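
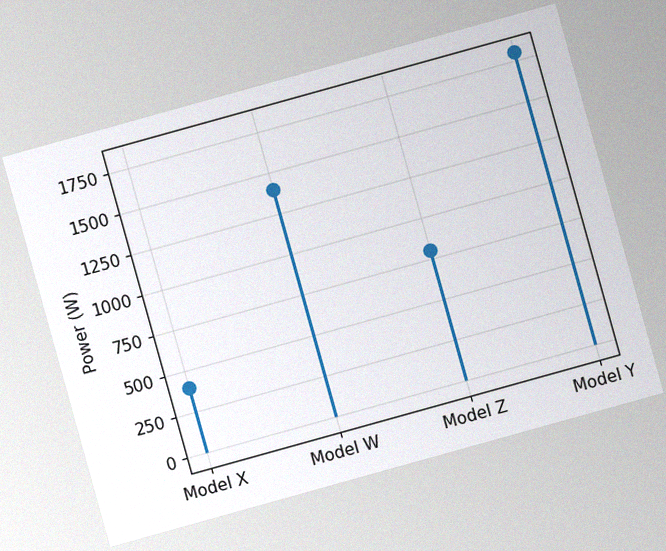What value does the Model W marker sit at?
1400W

The chart is tilted about 16° counter-clockwise, with some photo noise. The Model W marker sits at 1400W.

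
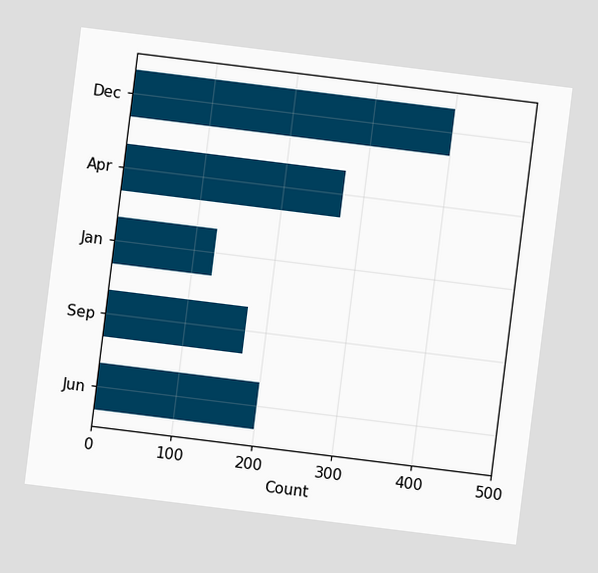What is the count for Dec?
The chart is tilted about 7° clockwise. Reading along the chart's x-axis, the Dec bar reaches 400.

400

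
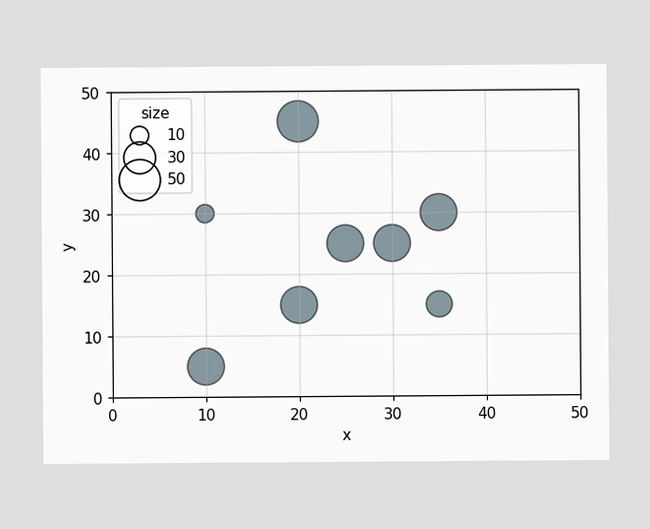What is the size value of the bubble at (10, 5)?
Matching the bubble at (10, 5) against the size legend gives 40.

40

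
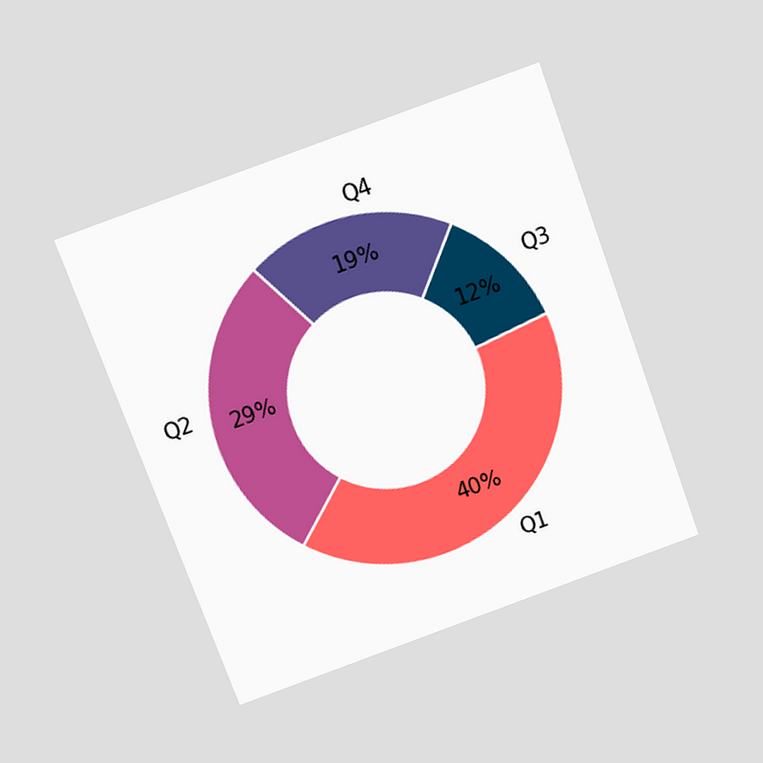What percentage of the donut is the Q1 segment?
40%

The chart is tilted about 20° counter-clockwise and viewed slightly from above. The Q1 segment takes up 40% of the ring.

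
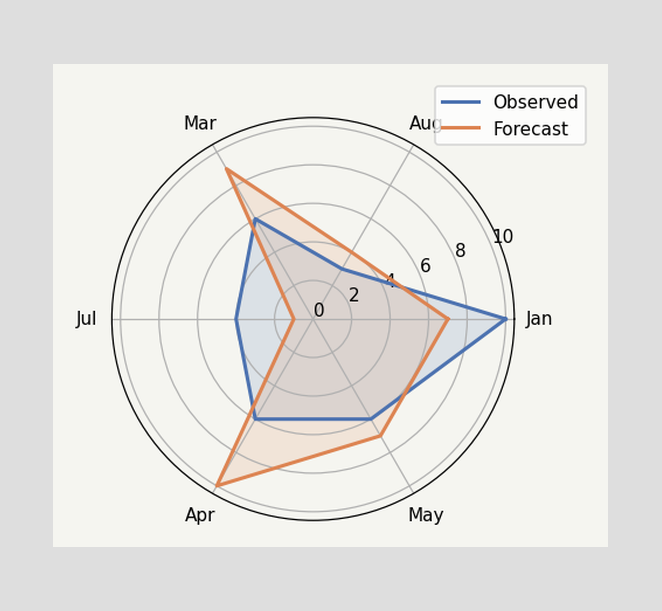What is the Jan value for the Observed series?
10

On the Jan axis, Observed reaches 10.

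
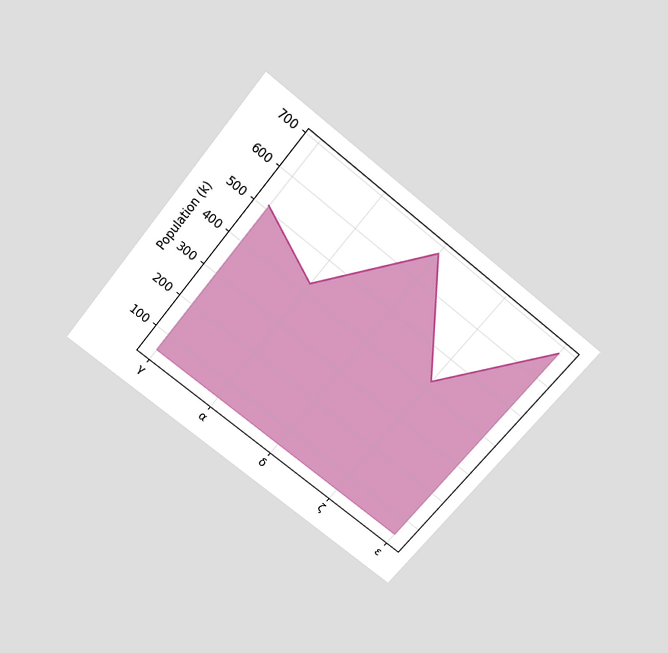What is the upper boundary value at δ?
The chart is tilted about 39° clockwise and viewed slightly from above. At δ the upper boundary is at 680k.

680k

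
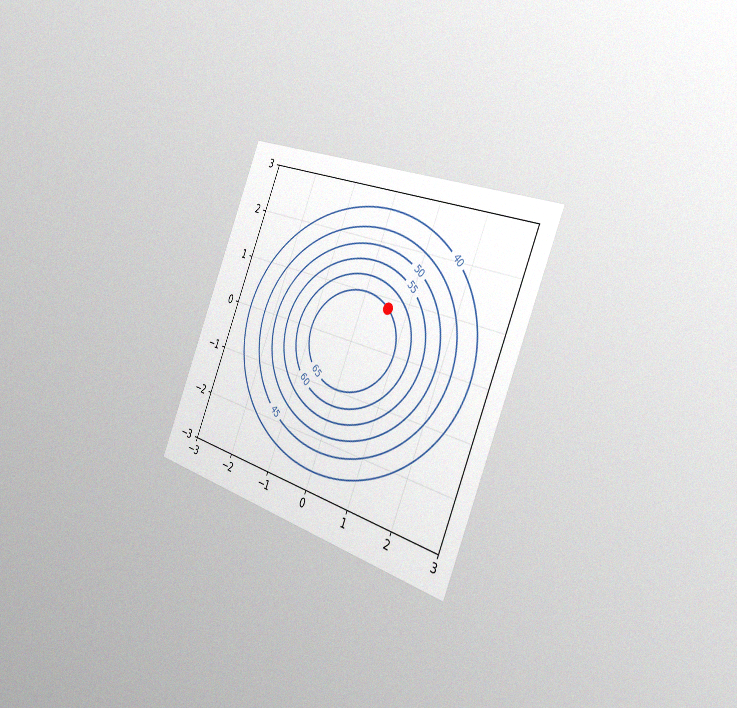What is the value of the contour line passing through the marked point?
The chart is tilted about 22° clockwise and viewed slightly from the right, with some photo noise. The marked point sits on the contour labelled 65.

65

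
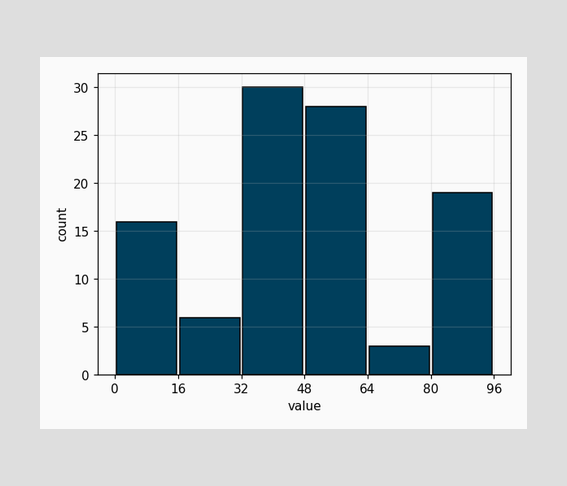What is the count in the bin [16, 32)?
6

The [16, 32) bin has height 6.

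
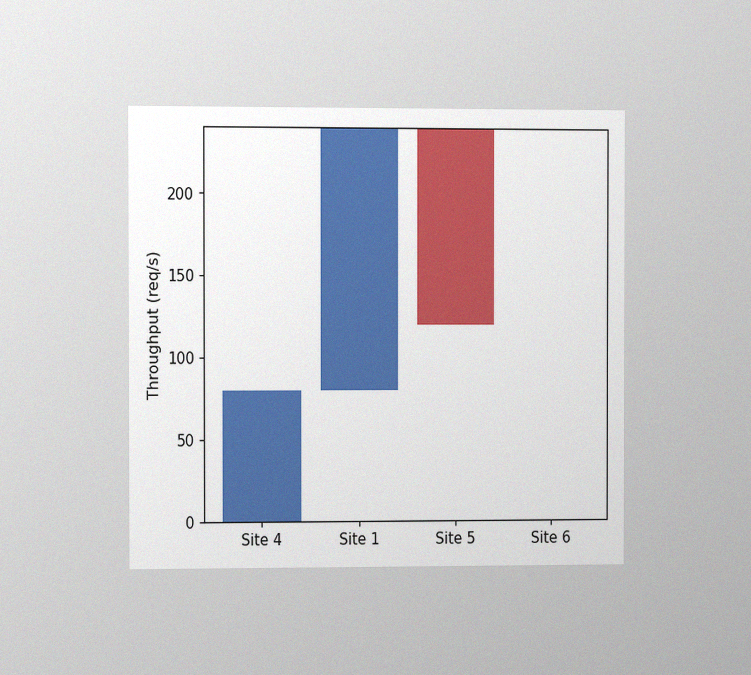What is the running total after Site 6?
The chart is viewed at a slight angle, with some photo noise. After Site 6 the running total reaches 120req/s.

120req/s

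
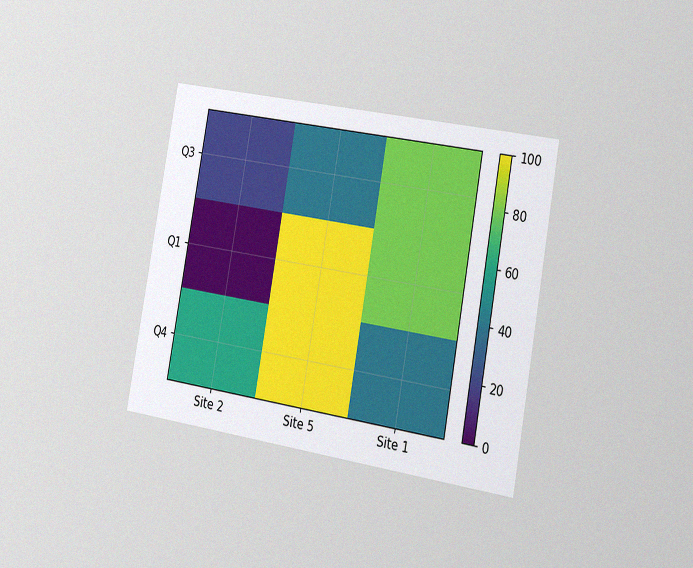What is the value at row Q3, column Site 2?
20

The chart is tilted about 10° clockwise and viewed slightly from the right, with some photo noise. Matching cell (Q3, Site 2) against the colorbar gives 20.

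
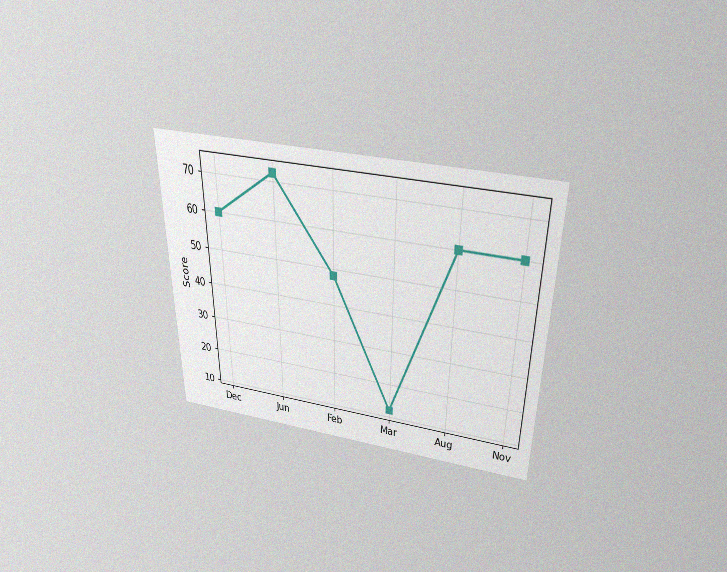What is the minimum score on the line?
The chart is viewed slightly from above, with some photo noise. The lowest point is at Mar, and reading across to the y-axis gives 12.

12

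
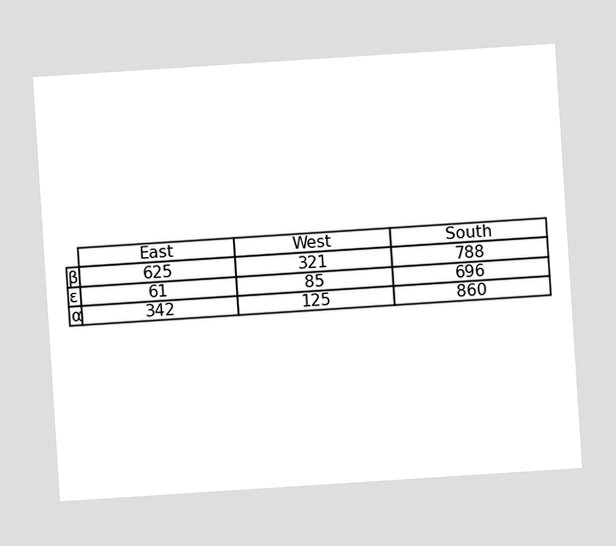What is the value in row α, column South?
860

The chart is tilted about 4° counter-clockwise. The (α, South) cell reads 860.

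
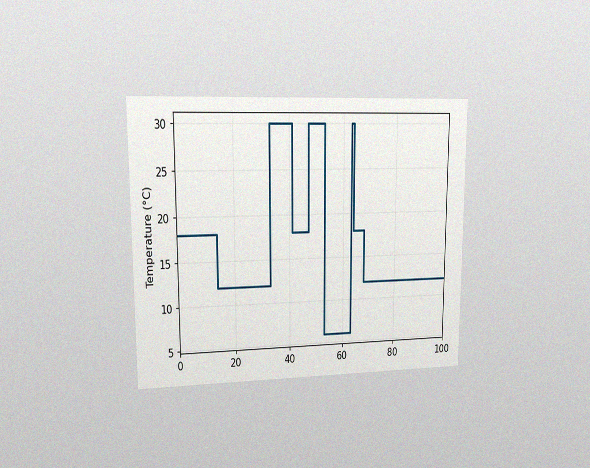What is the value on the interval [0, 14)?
The chart is viewed at a slight angle, with some photo noise. On [0, 14) the step sits at 18°C.

18°C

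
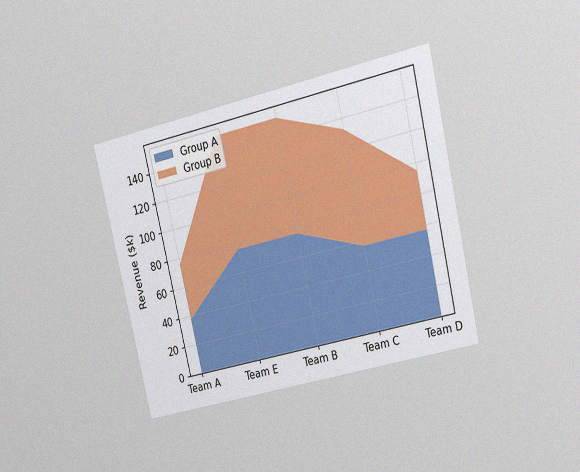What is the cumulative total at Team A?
$76k

The chart is tilted about 13° counter-clockwise and viewed at a slight angle, with some photo noise. The stacked total at Team A reaches $76k.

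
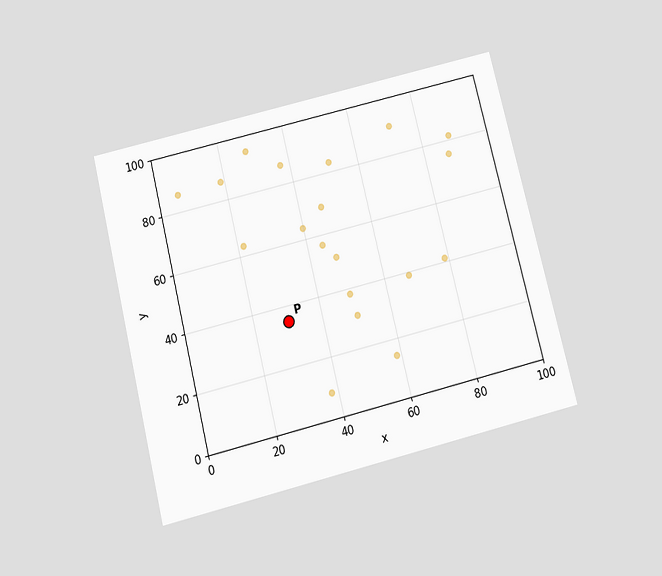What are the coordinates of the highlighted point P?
(30, 35)

The chart is tilted about 14° counter-clockwise and viewed slightly from below. Following the gridlines from P to each axis, P sits at (30, 35).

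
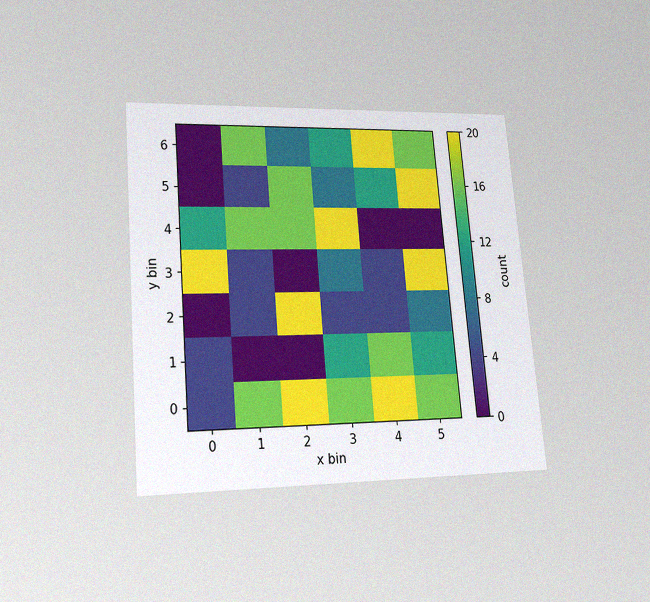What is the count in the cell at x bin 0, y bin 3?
20

The chart is tilted about 5° counter-clockwise and viewed at a slight angle, with some photo noise. Matching the cell (0, 3) against the colorbar gives 20.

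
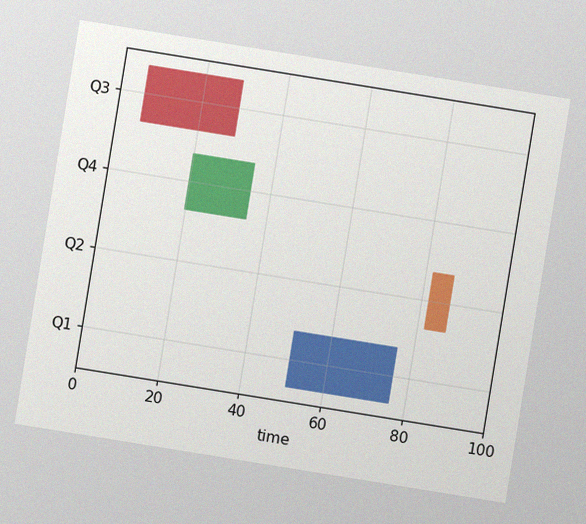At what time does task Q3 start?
The chart is tilted about 9° clockwise, with some photo noise. The Q3 bar begins at t=6.

6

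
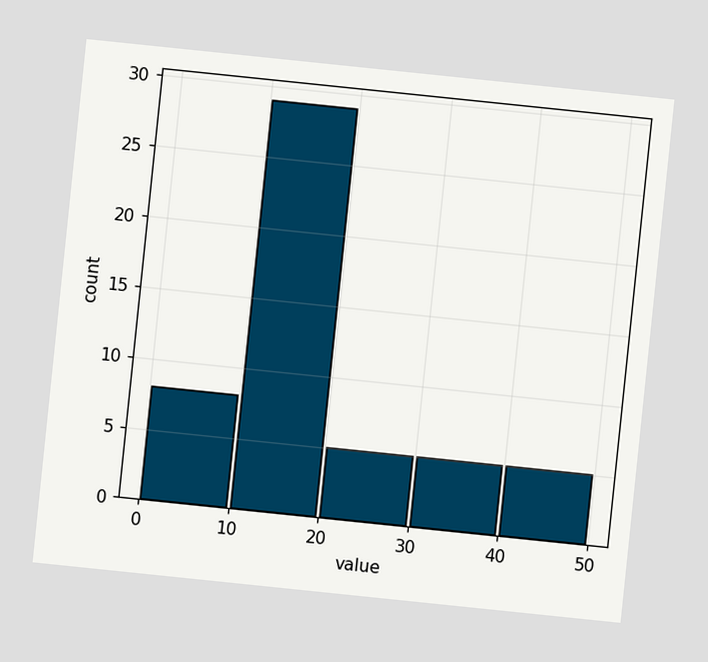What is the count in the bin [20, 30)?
The chart is tilted about 6° clockwise. The [20, 30) bin has height 5.

5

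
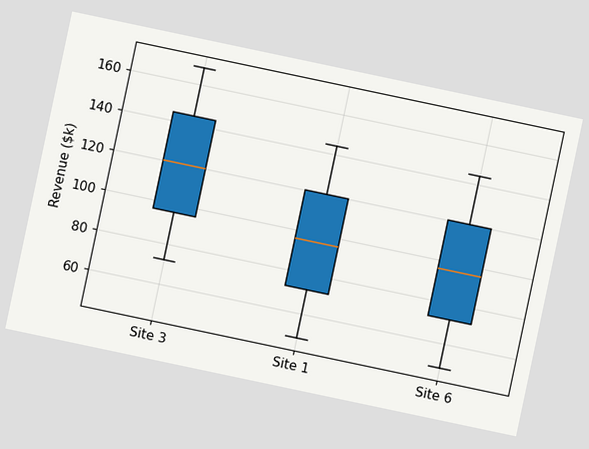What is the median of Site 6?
The chart is tilted about 12° clockwise. The median line in the Site 6 box sits at $96k.

$96k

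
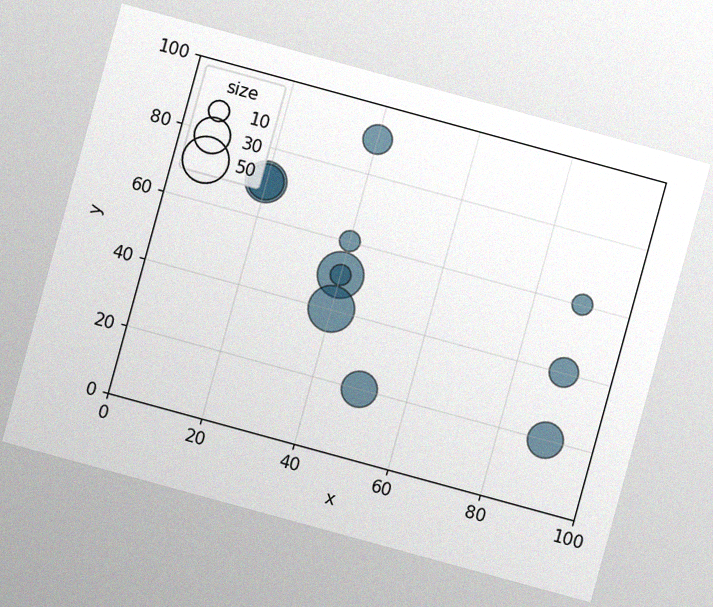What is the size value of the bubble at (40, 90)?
20

The chart is tilted about 15° clockwise, with some photo noise. Matching the bubble at (40, 90) against the size legend gives 20.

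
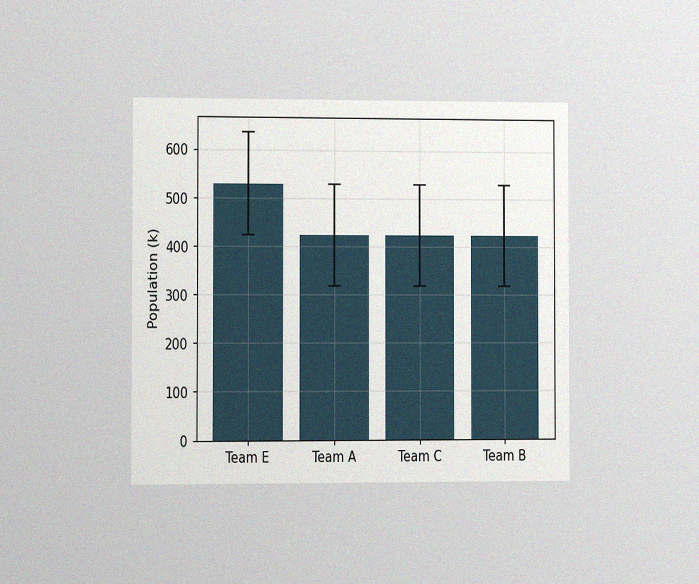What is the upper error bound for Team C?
The chart is viewed slightly from the left, with some photo noise. The Team C bar's upper whisker reaches 530k.

530k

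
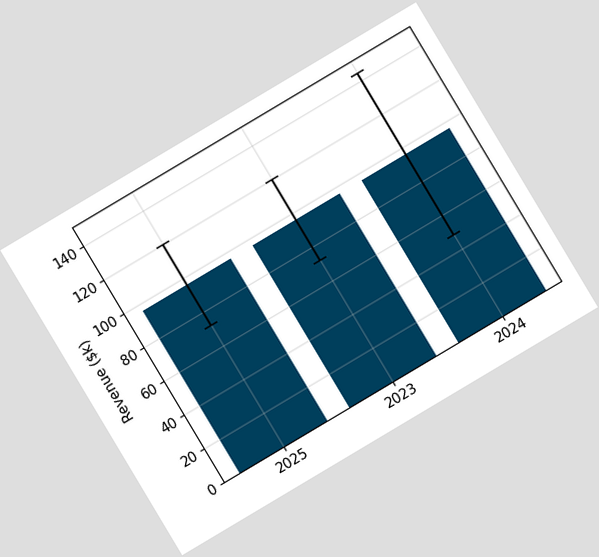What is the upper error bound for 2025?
$120k

The chart is tilted about 31° counter-clockwise. The 2025 bar's upper whisker reaches $120k.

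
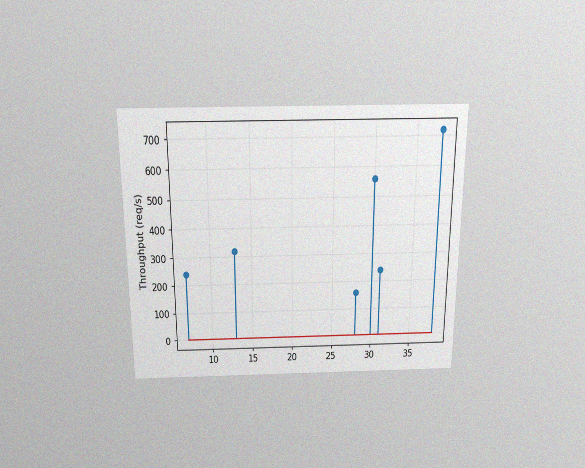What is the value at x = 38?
720req/s

The chart is viewed slightly from above, with some photo noise. The stem at x=38 reaches 720req/s.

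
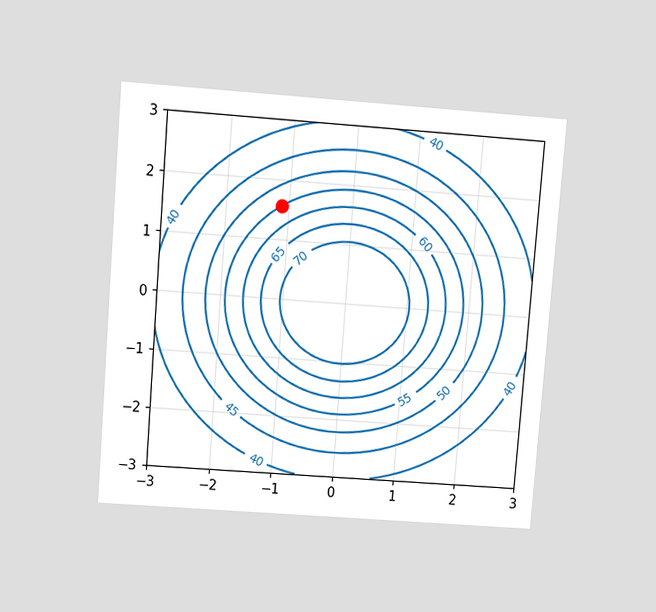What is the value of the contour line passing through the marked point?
55

The chart is tilted about 4° clockwise and viewed slightly from above. The marked point sits on the contour labelled 55.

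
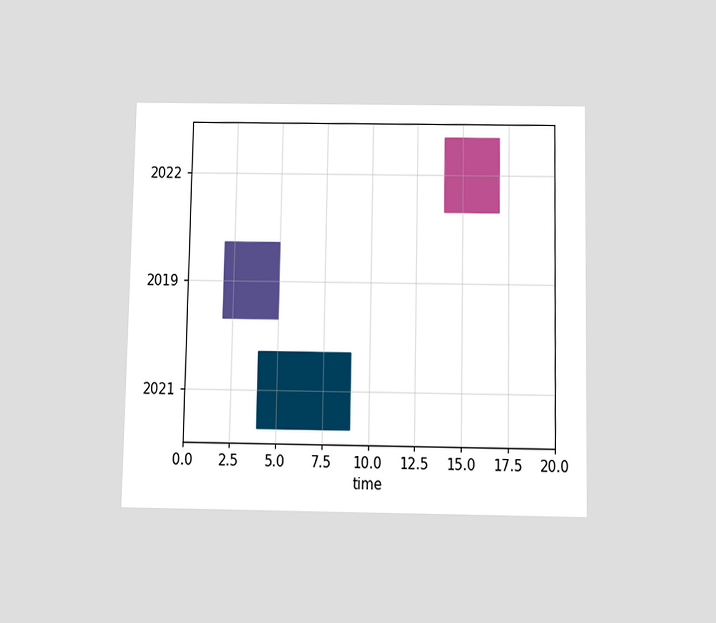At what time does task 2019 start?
2

The chart is viewed slightly from below. The 2019 bar begins at t=2.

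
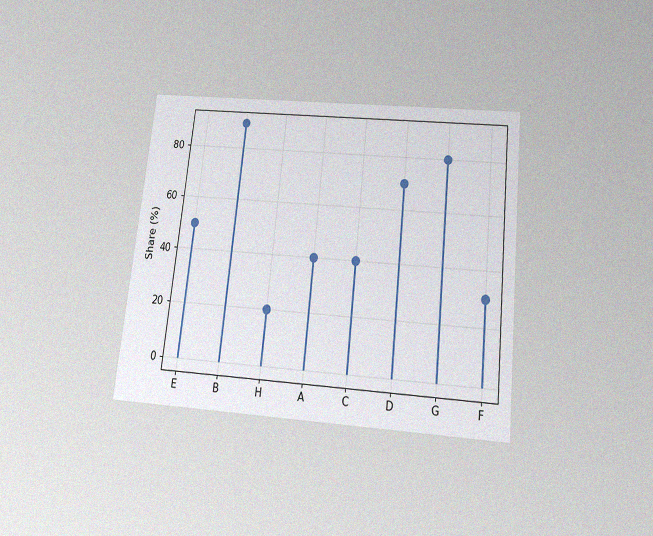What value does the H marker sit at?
20%

The chart is tilted about 6° clockwise and viewed slightly from below, with some photo noise. The H marker sits at 20%.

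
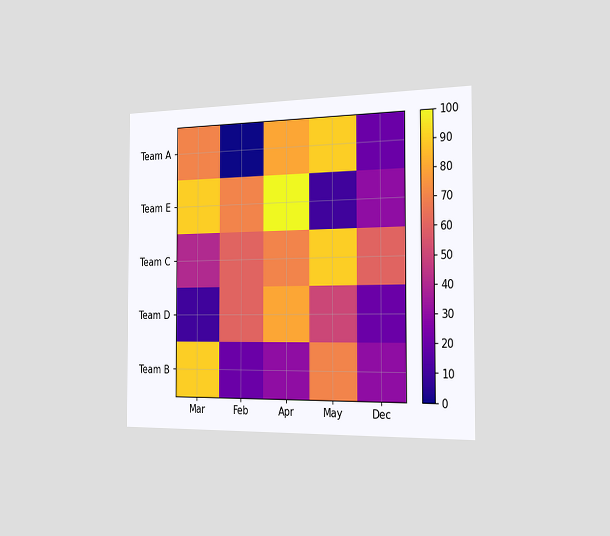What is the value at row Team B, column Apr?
30

The chart is viewed slightly from the right. Matching cell (Team B, Apr) against the colorbar gives 30.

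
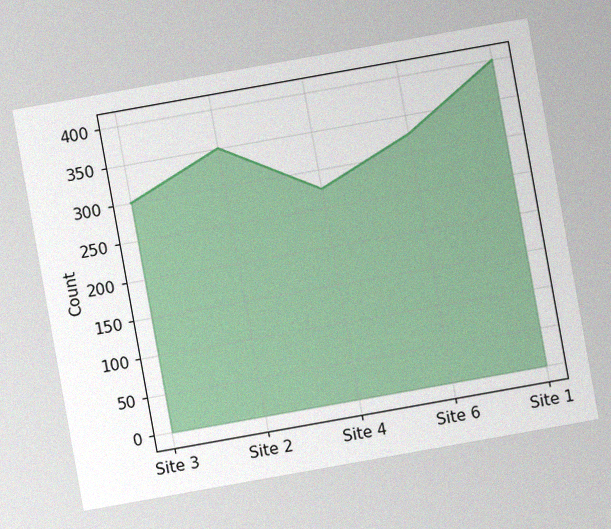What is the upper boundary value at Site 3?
The chart is tilted about 10° counter-clockwise, with some photo noise. At Site 3 the upper boundary is at 300.

300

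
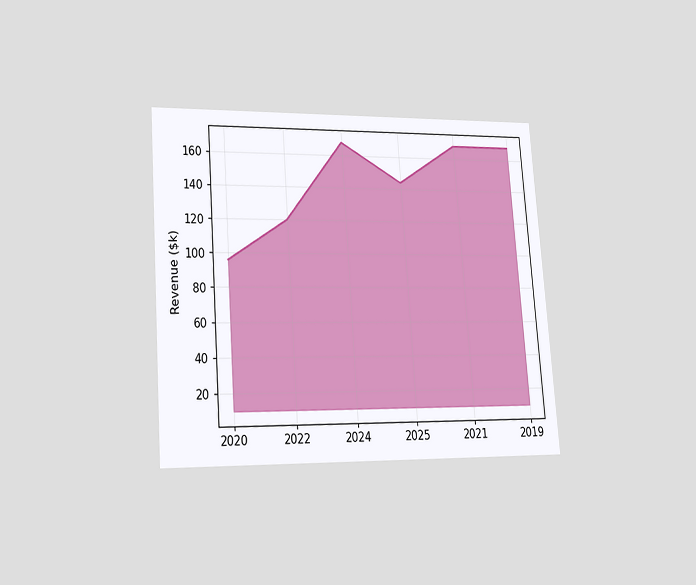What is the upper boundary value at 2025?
The chart is tilted about 4° counter-clockwise and viewed at a slight angle. At 2025 the upper boundary is at $144k.

$144k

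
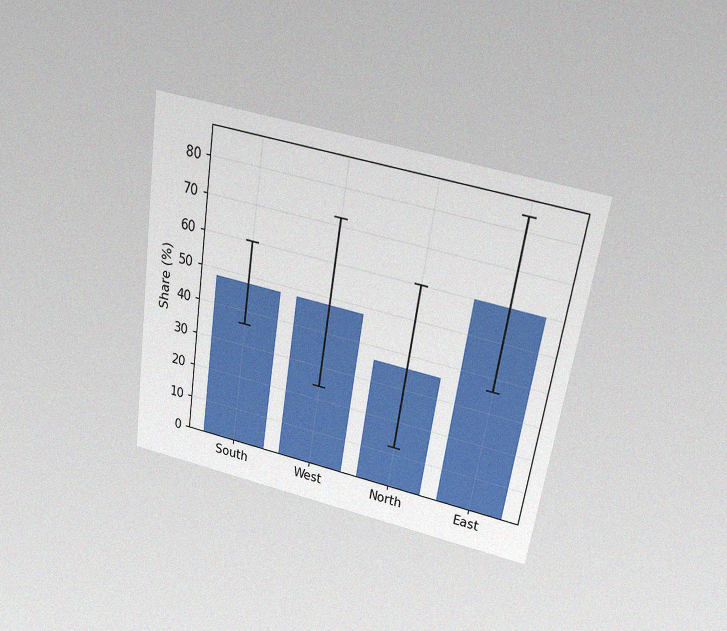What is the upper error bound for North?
The chart is tilted about 9° clockwise and viewed slightly from above, with some photo noise. The North bar's upper whisker reaches 60%.

60%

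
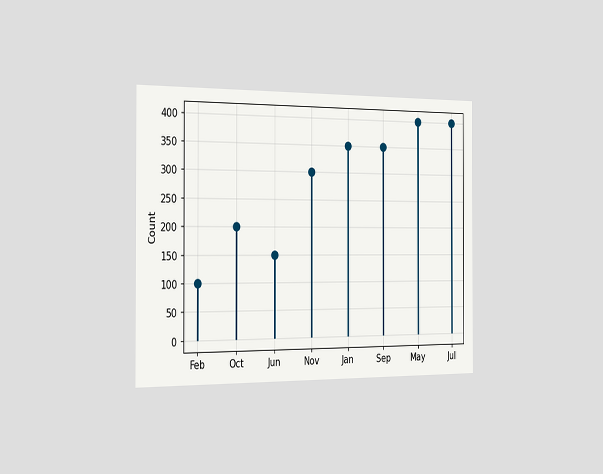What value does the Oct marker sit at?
The chart is viewed slightly from the left. The Oct marker sits at 200.

200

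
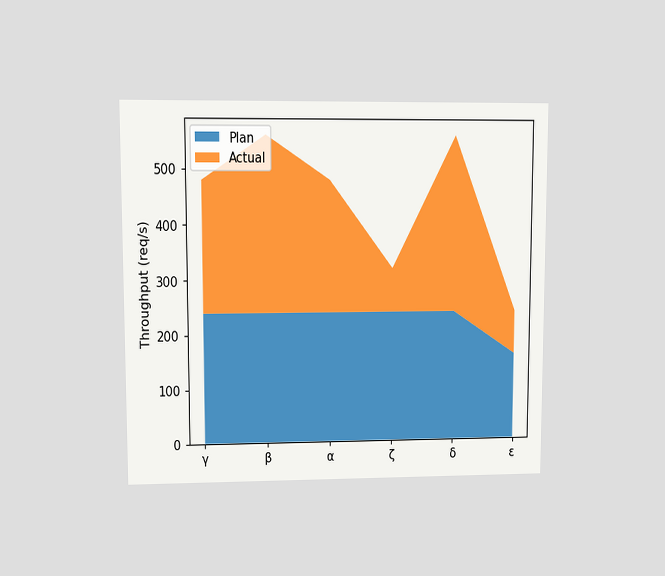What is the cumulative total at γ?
The chart is viewed at a slight angle. The stacked total at γ reaches 480req/s.

480req/s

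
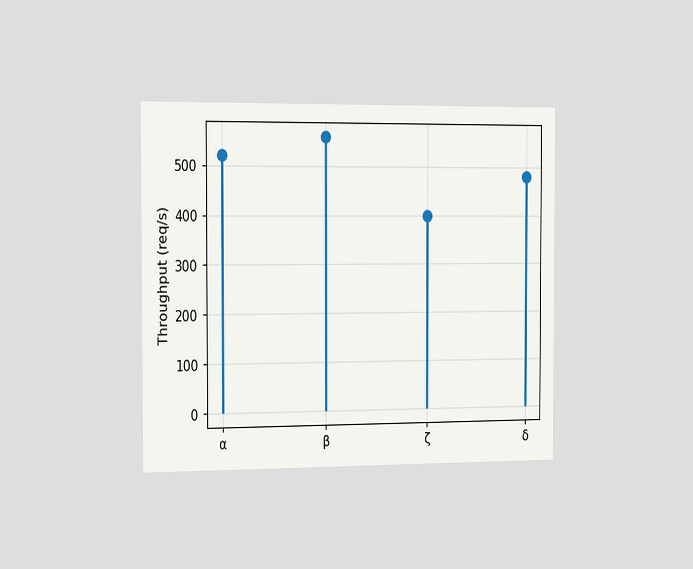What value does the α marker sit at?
520req/s

The chart is viewed slightly from the left. The α marker sits at 520req/s.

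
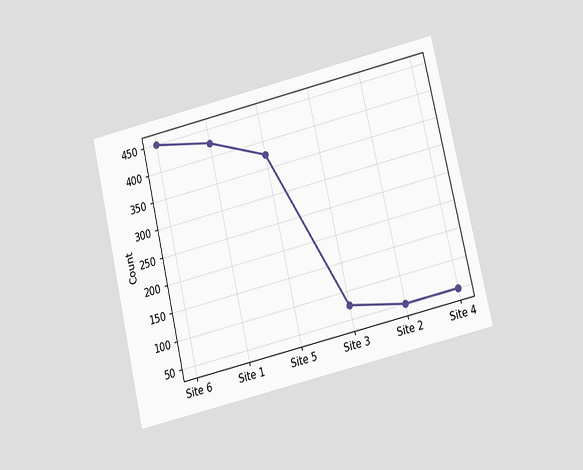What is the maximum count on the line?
The chart is tilted about 13° counter-clockwise and viewed slightly from below. The highest point is at Site 6, and reading across to the y-axis gives 450.

450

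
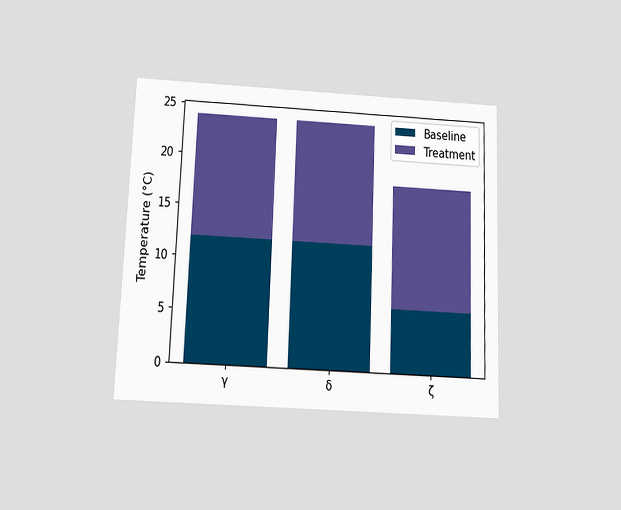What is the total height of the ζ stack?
The chart is tilted about 2° clockwise and viewed slightly from below. The ζ stack's top reaches 18°C on the y-axis.

18°C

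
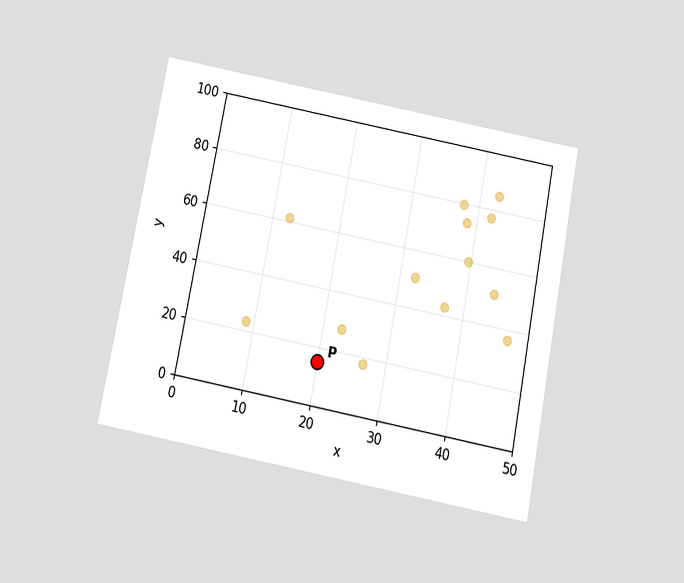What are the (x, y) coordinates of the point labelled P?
(20, 15)

The chart is tilted about 11° clockwise and viewed slightly from below. Following the gridlines from P to each axis, P sits at (20, 15).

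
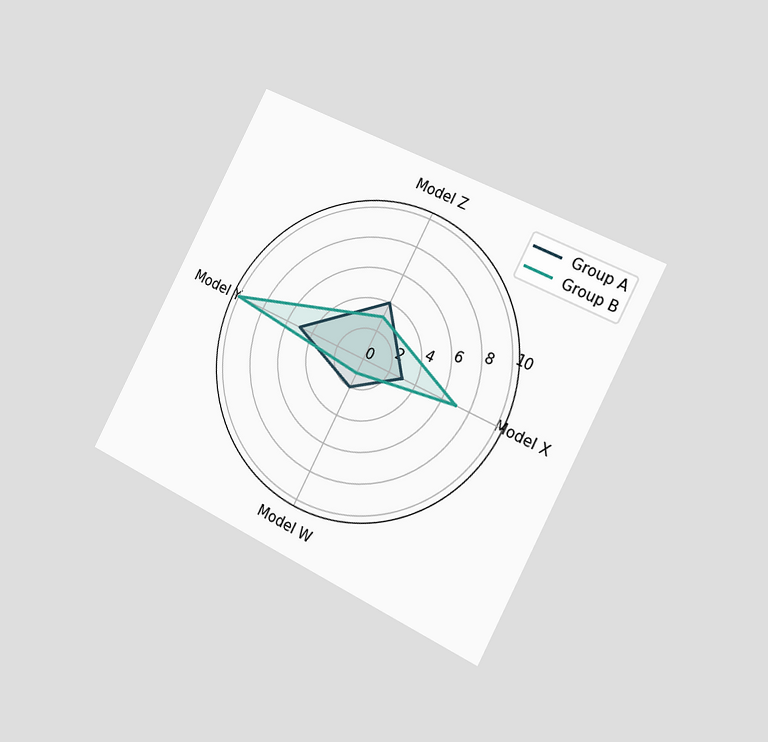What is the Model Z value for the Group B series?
The chart is tilted about 27° clockwise and viewed slightly from the right. On the Model Z axis, Group B reaches 3.

3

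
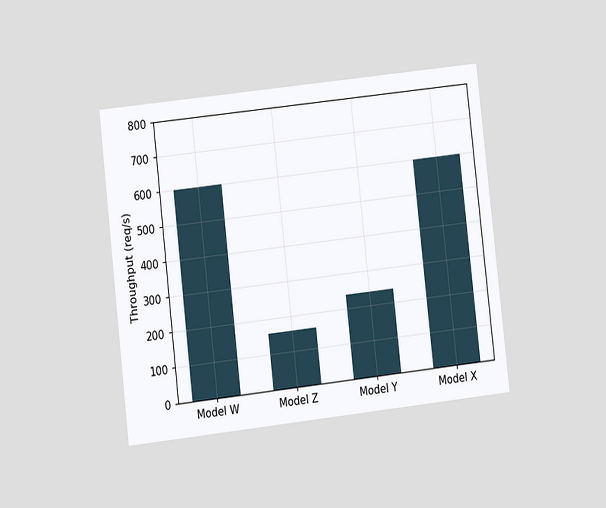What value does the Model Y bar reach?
The chart is tilted about 6° counter-clockwise and viewed at a slight angle. Reading along the chart's y-axis, the Model Y bar reaches 240req/s.

240req/s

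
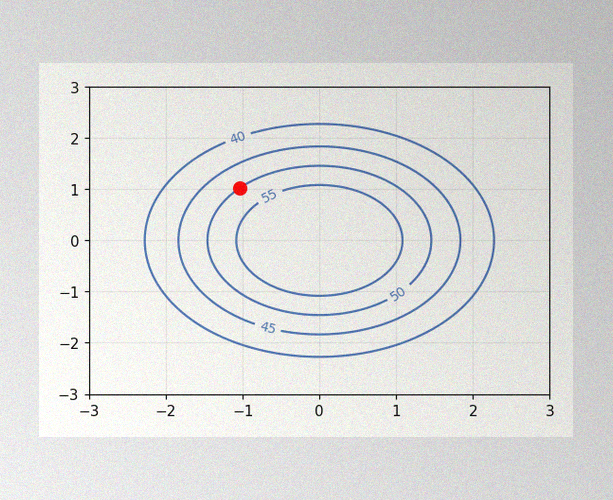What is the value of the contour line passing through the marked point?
The image has some photo noise and uneven lighting. The marked point sits on the contour labelled 50.

50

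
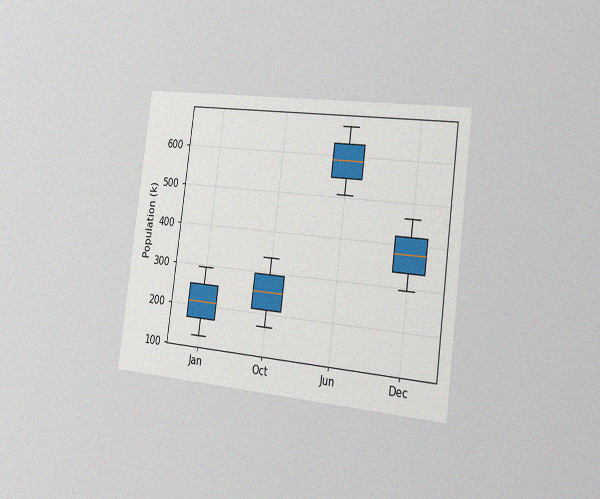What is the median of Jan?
The chart is tilted about 7° clockwise and viewed slightly from the right, with some photo noise. The median line in the Jan box sits at 210k.

210k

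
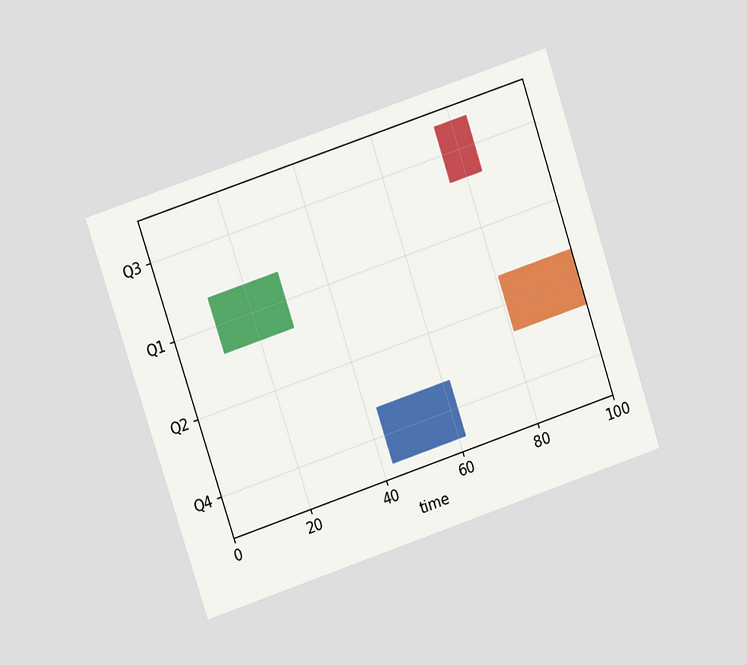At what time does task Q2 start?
81

The chart is tilted about 18° counter-clockwise and viewed at a slight angle. The Q2 bar begins at t=81.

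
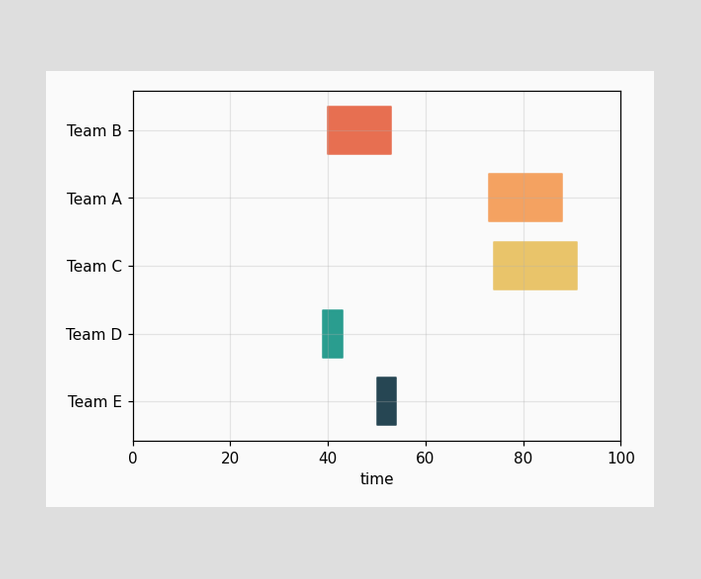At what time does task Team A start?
73

The Team A bar begins at t=73.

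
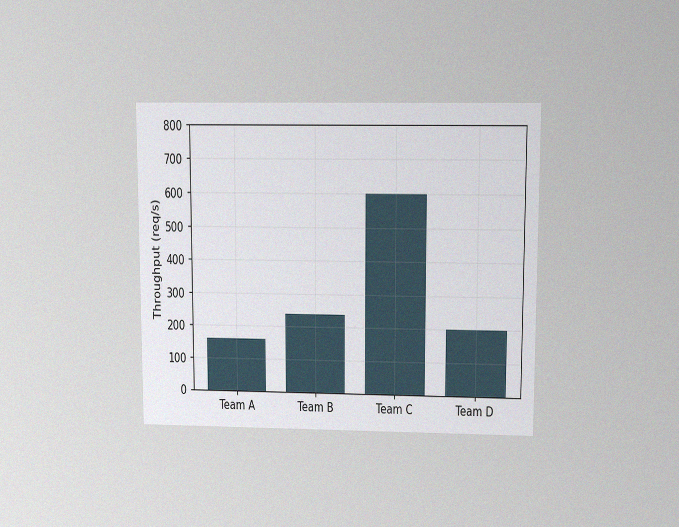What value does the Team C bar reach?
The chart is viewed slightly from above, with some photo noise. Reading along the chart's y-axis, the Team C bar reaches 600req/s.

600req/s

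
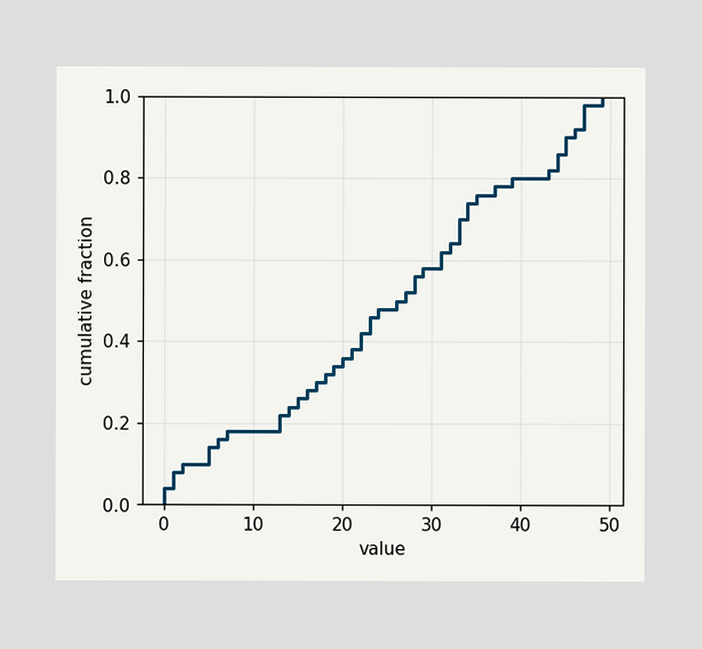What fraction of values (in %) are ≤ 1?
At x=1 the ECDF step is at 8%.

8%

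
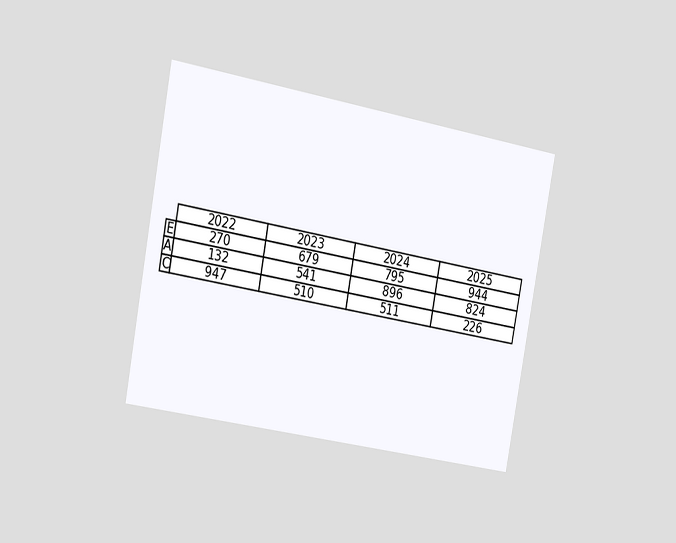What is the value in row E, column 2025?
944

The chart is tilted about 10° clockwise and viewed slightly from the left. The (E, 2025) cell reads 944.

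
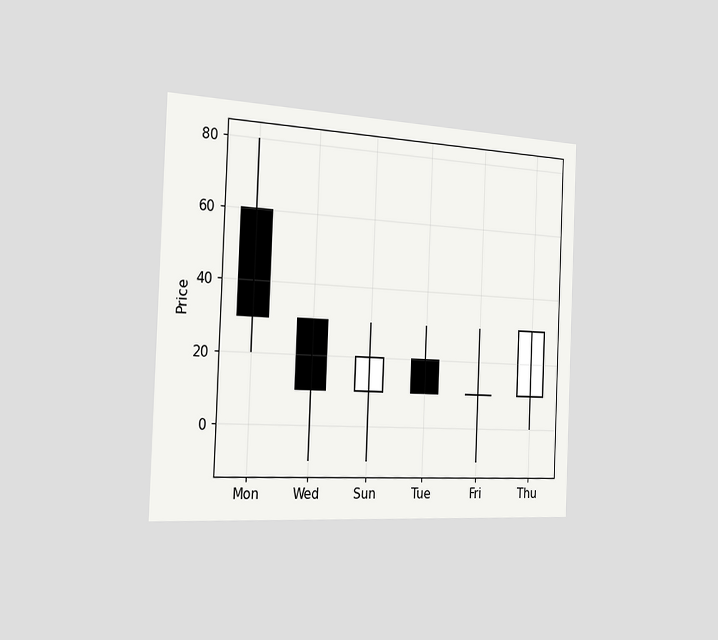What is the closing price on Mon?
The chart is tilted about 2° clockwise and viewed slightly from the left. The Mon candle closes at 30.

30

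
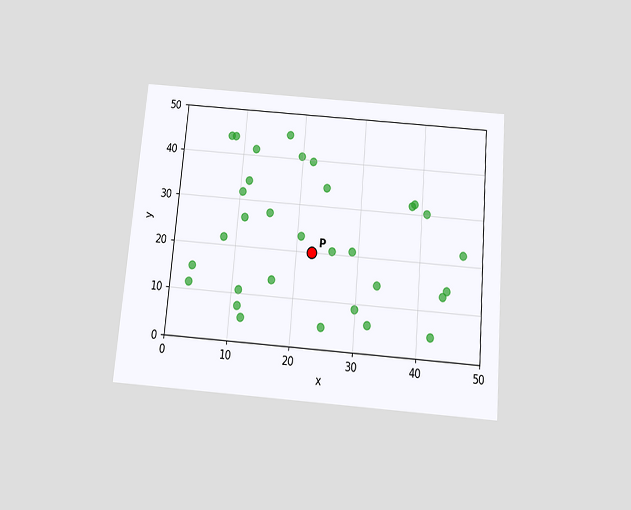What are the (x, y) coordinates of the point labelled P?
(22.5, 20)

The chart is tilted about 5° clockwise and viewed slightly from below. Following the gridlines from P to each axis, P sits at (22.5, 20).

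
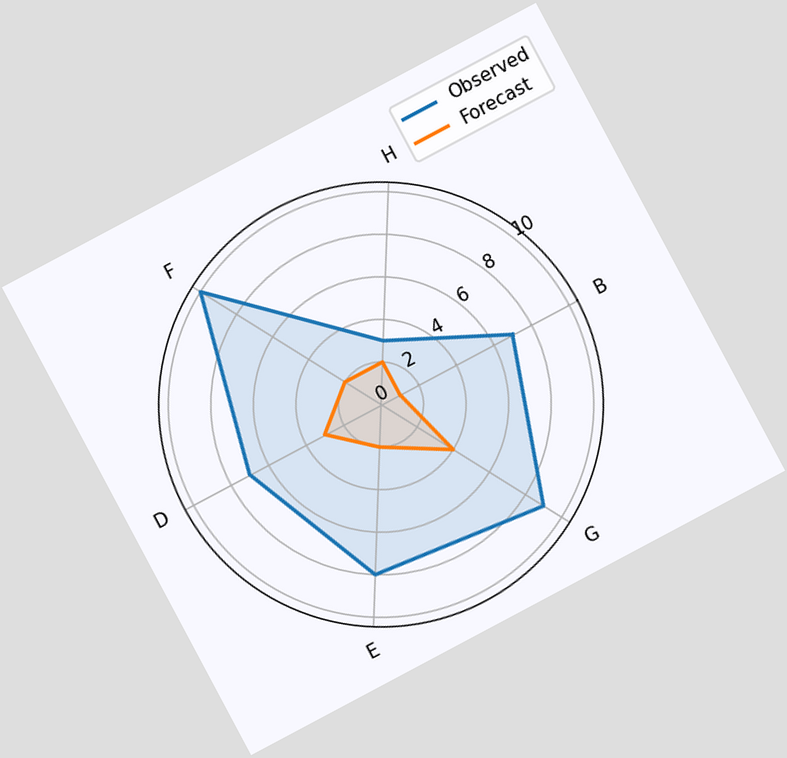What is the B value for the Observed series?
The chart is tilted about 28° counter-clockwise. On the B axis, Observed reaches 7.

7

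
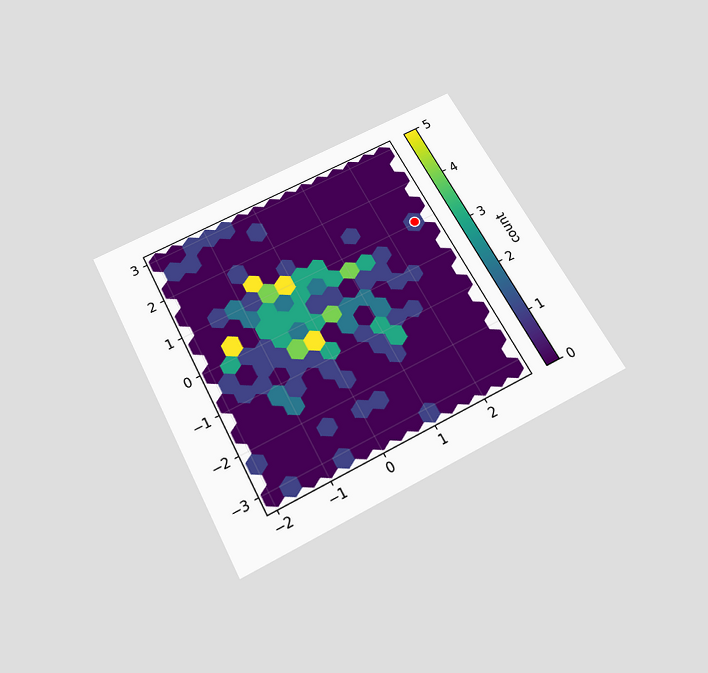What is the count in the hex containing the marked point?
1

The chart is tilted about 28° counter-clockwise and viewed slightly from below. The marked hex reads 1 on the colorbar.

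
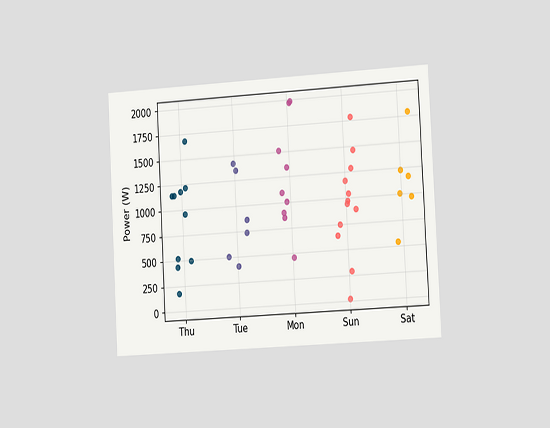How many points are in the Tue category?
6

The chart is tilted about 3° counter-clockwise and viewed slightly from the right. Counting the markers in the Tue column gives 6.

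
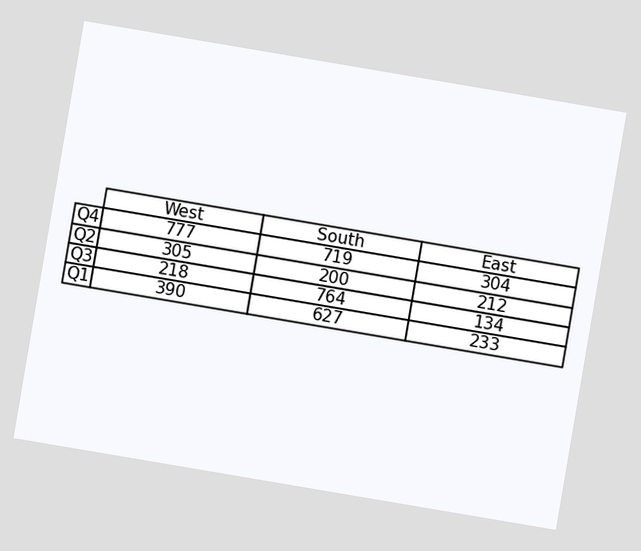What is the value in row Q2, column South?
The chart is tilted about 10° clockwise. The (Q2, South) cell reads 200.

200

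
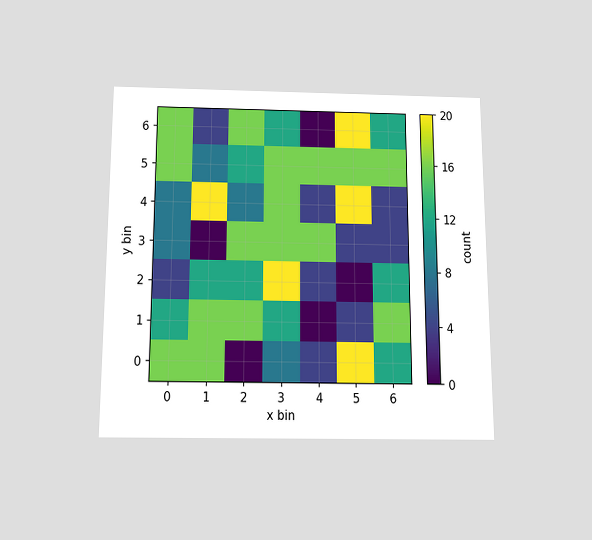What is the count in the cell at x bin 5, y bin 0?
20

The chart is viewed slightly from below. Matching the cell (5, 0) against the colorbar gives 20.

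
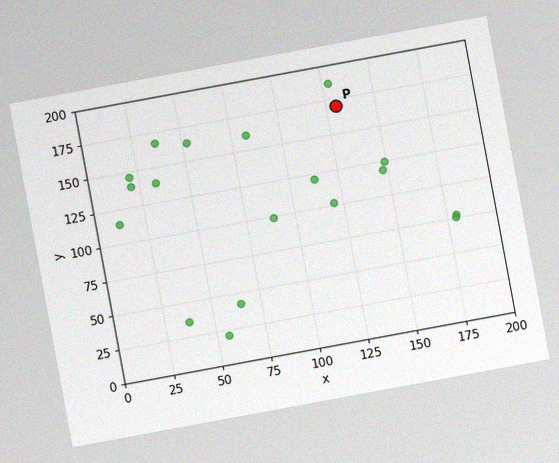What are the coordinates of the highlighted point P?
(130, 170)

The chart is tilted about 10° counter-clockwise, with some photo noise. Following the gridlines from P to each axis, P sits at (130, 170).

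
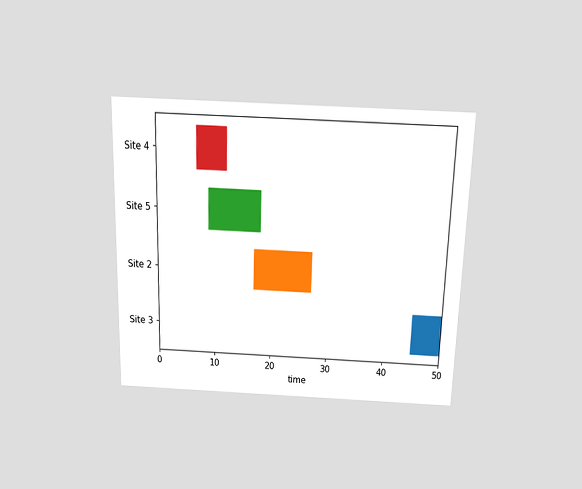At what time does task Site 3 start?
45

The chart is viewed slightly from above. The Site 3 bar begins at t=45.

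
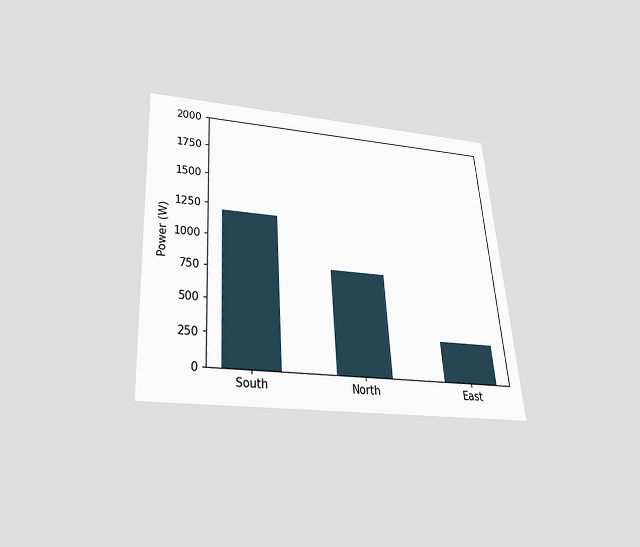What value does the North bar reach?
800W

The chart is tilted about 4° counter-clockwise and viewed slightly from below. Reading along the chart's y-axis, the North bar reaches 800W.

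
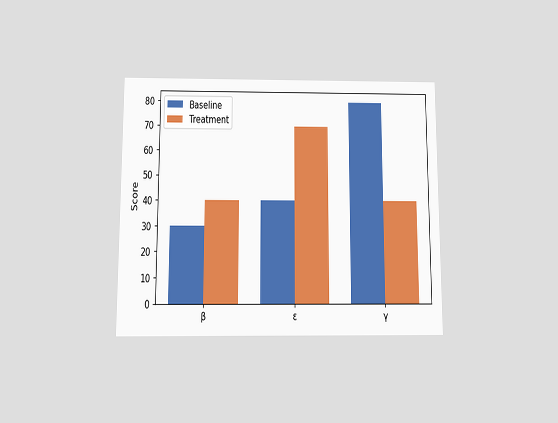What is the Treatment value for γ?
40

The chart is viewed slightly from below. The Treatment bar at γ reaches 40 on the y-axis.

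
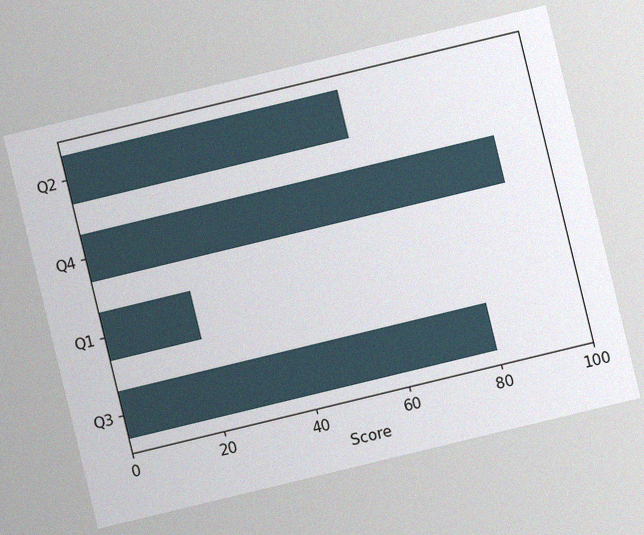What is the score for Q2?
60

The chart is tilted about 14° counter-clockwise, with some photo noise. Reading along the chart's x-axis, the Q2 bar reaches 60.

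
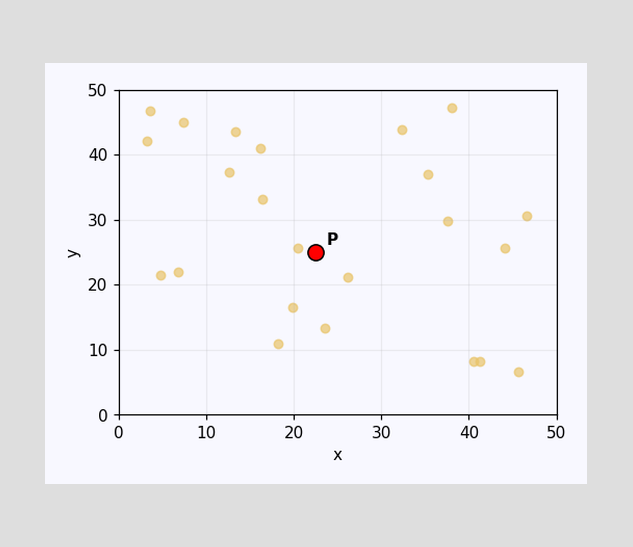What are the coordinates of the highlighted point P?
Following the gridlines from P to each axis, P sits at (22.5, 25).

(22.5, 25)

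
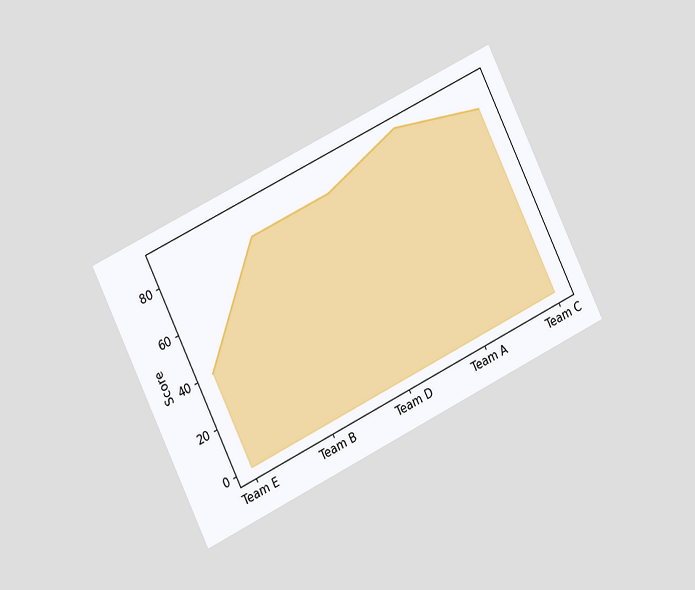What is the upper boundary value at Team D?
80

The chart is tilted about 26° counter-clockwise and viewed at a slight angle. At Team D the upper boundary is at 80.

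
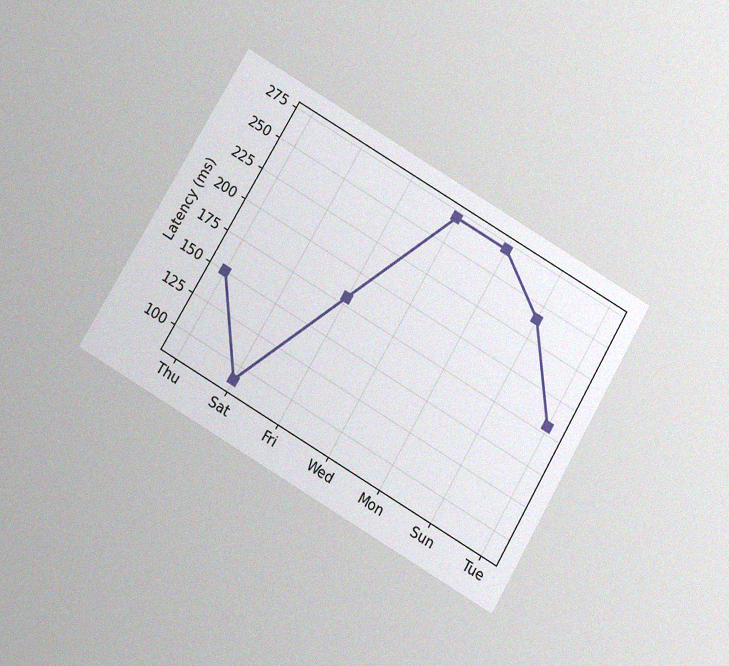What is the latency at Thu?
150ms

The chart is tilted about 30° clockwise and viewed slightly from below, with some photo noise. At Thu, the line is at 150ms.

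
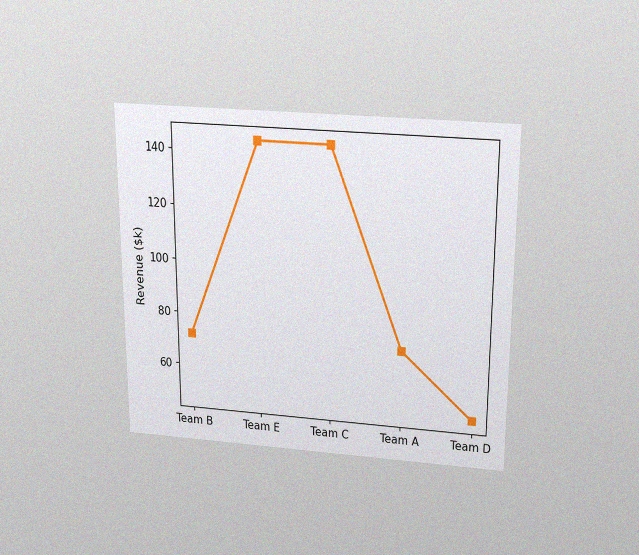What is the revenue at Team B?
$72k

The chart is viewed slightly from above, with some photo noise. At Team B, the line is at $72k.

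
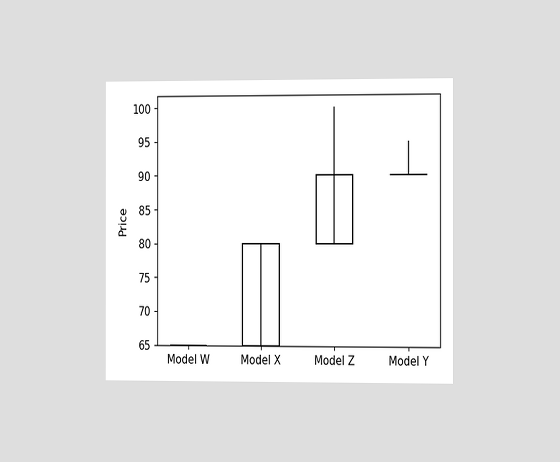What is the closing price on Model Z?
The chart is viewed slightly from the right. The Model Z candle closes at 90.

90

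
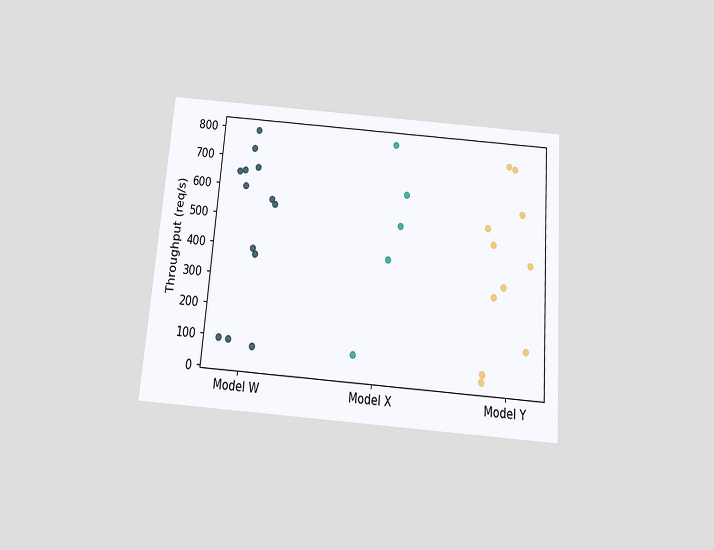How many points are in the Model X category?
5

The chart is tilted about 4° clockwise and viewed slightly from below. Counting the markers in the Model X column gives 5.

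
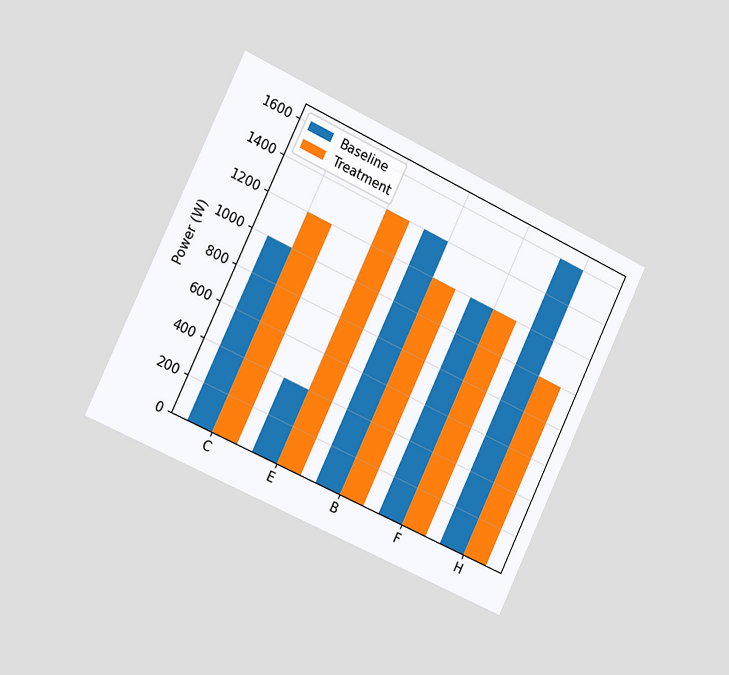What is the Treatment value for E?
1400W

The chart is tilted about 25° clockwise and viewed slightly from the left. The Treatment bar at E reaches 1400W on the y-axis.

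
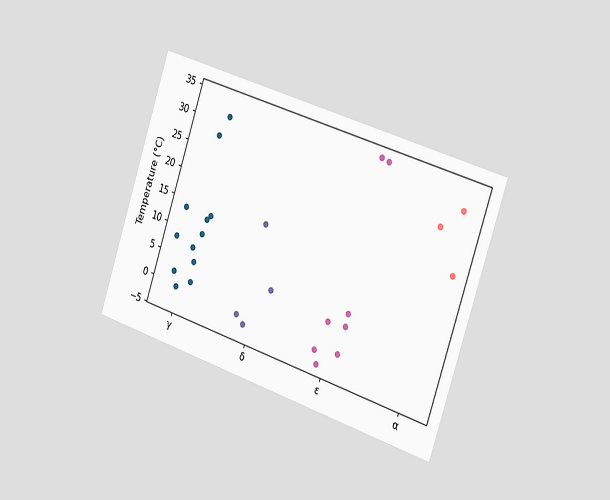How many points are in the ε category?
8

The chart is tilted about 18° clockwise and viewed slightly from the right. Counting the markers in the ε column gives 8.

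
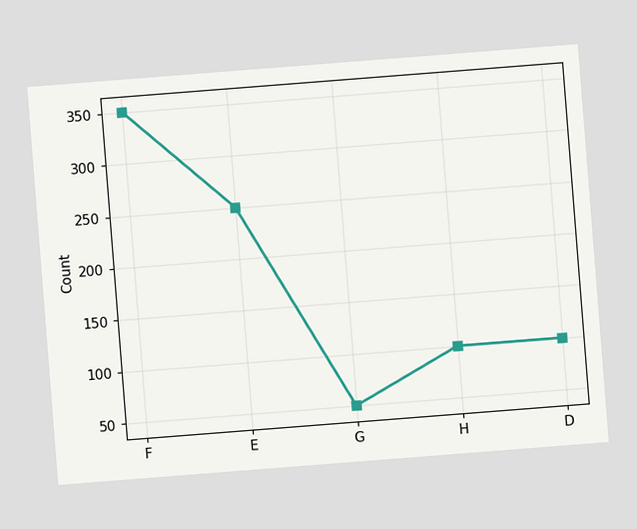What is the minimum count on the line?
50

The chart is tilted about 4° counter-clockwise. The lowest point is at G, and reading across to the y-axis gives 50.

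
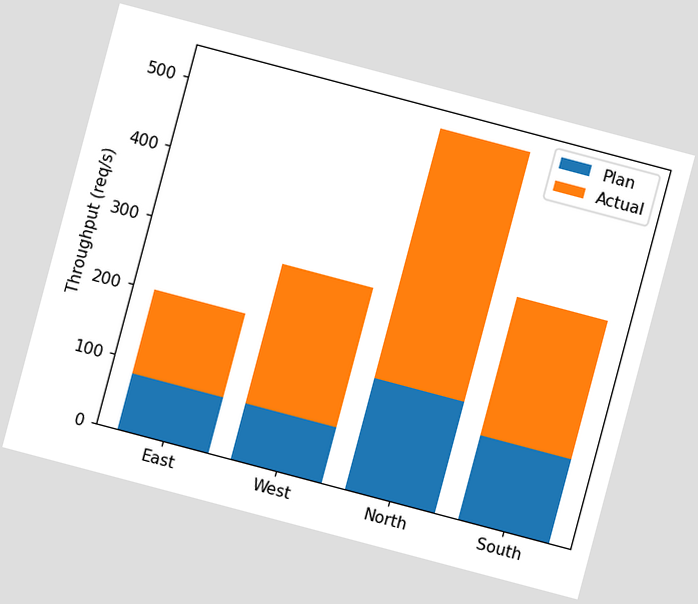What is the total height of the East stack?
200req/s

The chart is tilted about 15° clockwise. The East stack's top reaches 200req/s on the y-axis.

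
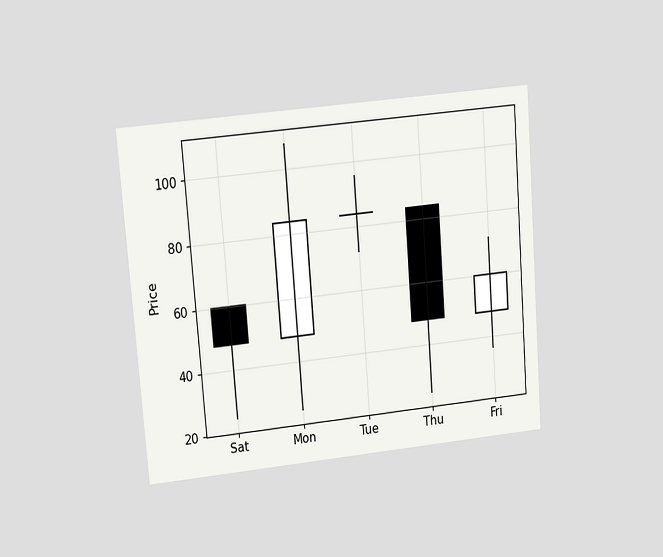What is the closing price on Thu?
48

The chart is tilted about 4° counter-clockwise and viewed at a slight angle. The Thu candle closes at 48.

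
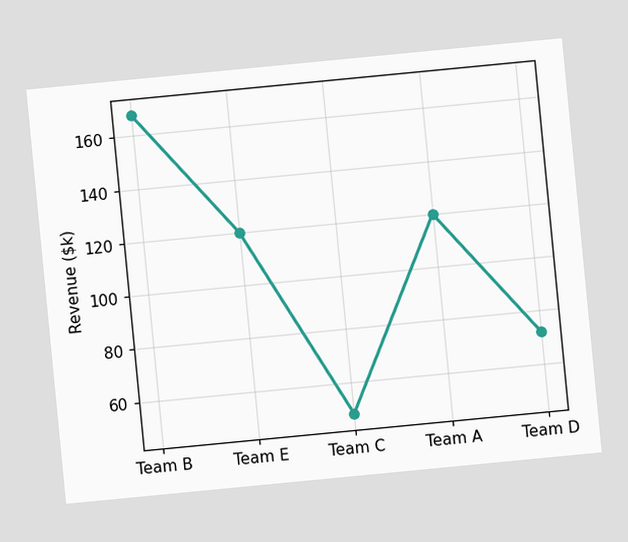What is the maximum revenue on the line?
$168k

The chart is tilted about 5° counter-clockwise. The highest point is at Team B, and reading across to the y-axis gives $168k.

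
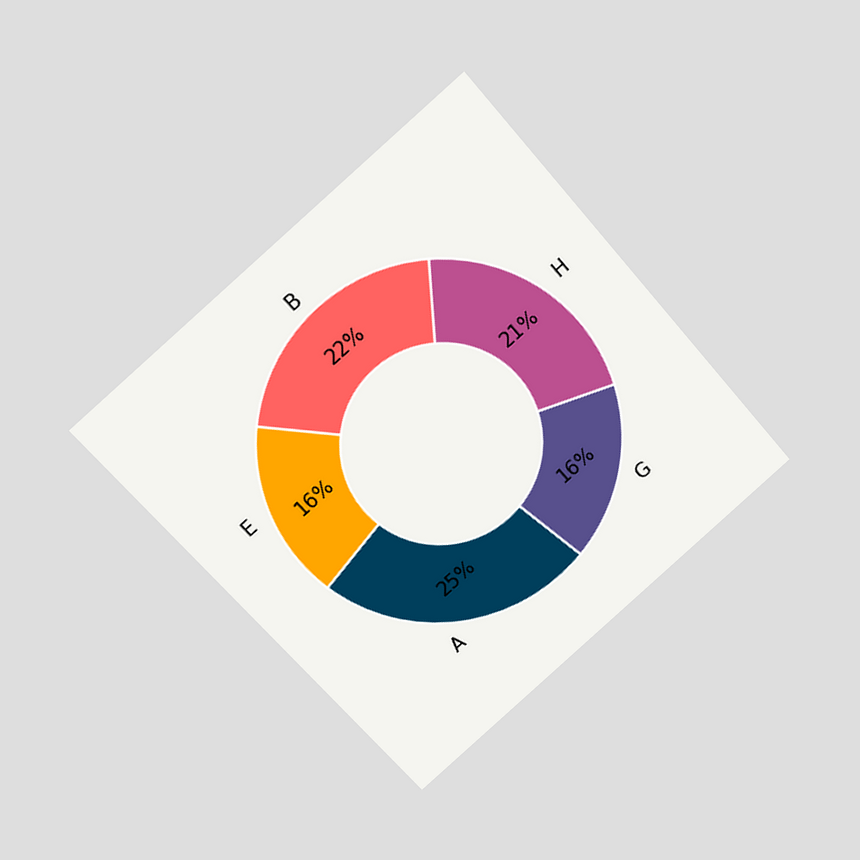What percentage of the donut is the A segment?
The chart is tilted about 42° counter-clockwise and viewed at a slight angle. The A segment takes up 25% of the ring.

25%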